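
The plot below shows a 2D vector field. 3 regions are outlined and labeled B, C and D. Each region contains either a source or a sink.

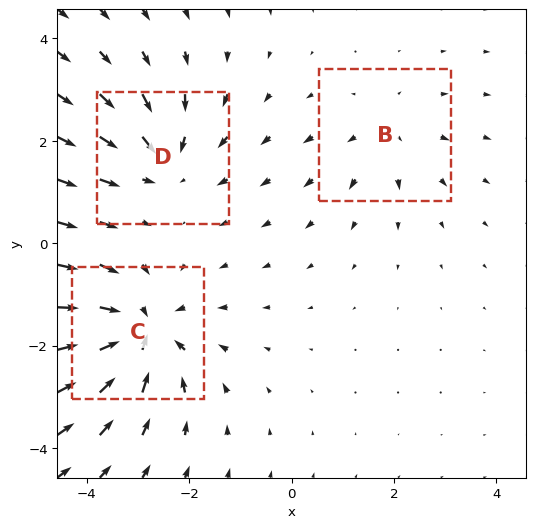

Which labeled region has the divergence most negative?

Divergence at each region's feature centre — B: about +2, C: about -5, D: about -3. Region C is most negative.

C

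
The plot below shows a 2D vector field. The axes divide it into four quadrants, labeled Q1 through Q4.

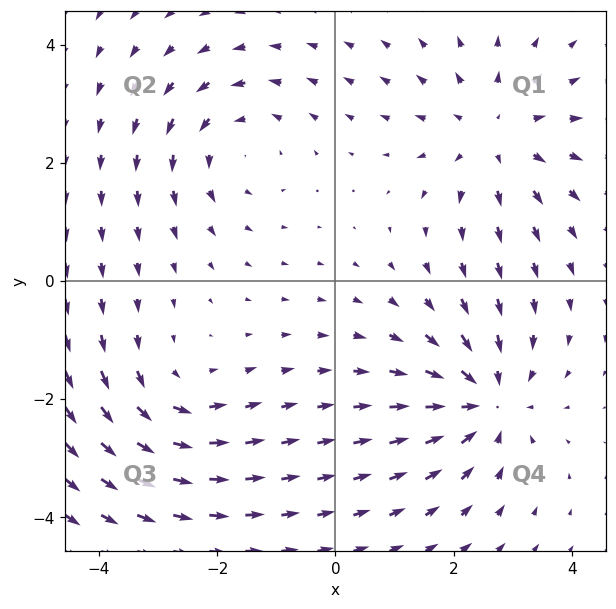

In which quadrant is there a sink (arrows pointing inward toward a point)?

The sink sits at approximately (2.5, -2.0), which lies in quadrant Q4. The divergence there is about -5, negative as expected for a sink.

Q4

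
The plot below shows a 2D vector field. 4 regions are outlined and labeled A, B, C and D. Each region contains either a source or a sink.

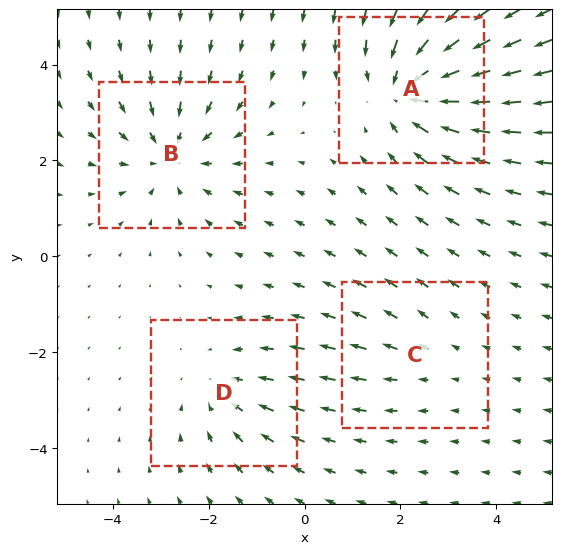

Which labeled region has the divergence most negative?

A

Divergence at each region's feature centre — A: about -6, B: about -4, C: about +2, D: about -3. Region A is most negative.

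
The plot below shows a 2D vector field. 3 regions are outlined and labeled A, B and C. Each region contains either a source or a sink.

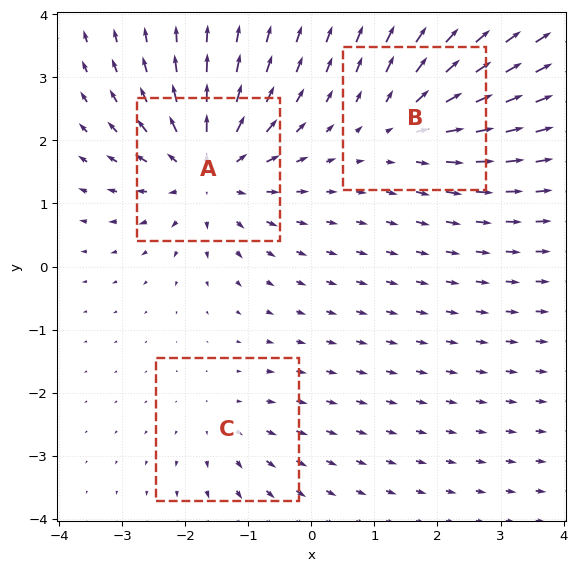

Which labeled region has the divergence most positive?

Divergence at each region's feature centre — A: about +5, B: about +3, C: about +2. Region A is most positive.

A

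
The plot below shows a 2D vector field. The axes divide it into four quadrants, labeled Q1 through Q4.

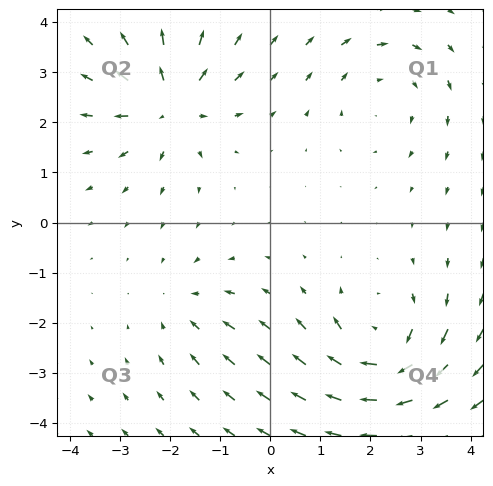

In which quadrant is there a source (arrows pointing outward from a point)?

The source sits at approximately (-2.0, 2.4), which lies in quadrant Q2. The divergence there is about +5, positive as expected for a source.

Q2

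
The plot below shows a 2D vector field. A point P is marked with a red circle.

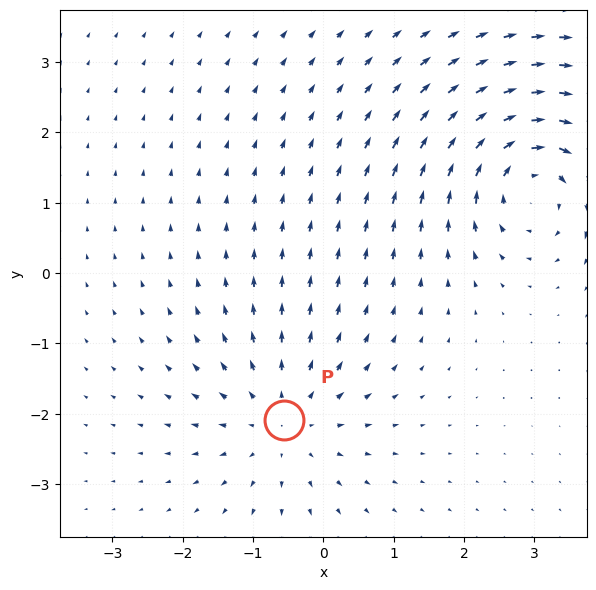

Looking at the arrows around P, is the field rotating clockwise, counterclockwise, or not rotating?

Near P at (-0.6, -2.1) the arrows show no circulation. The curl there is ≈0.

not rotating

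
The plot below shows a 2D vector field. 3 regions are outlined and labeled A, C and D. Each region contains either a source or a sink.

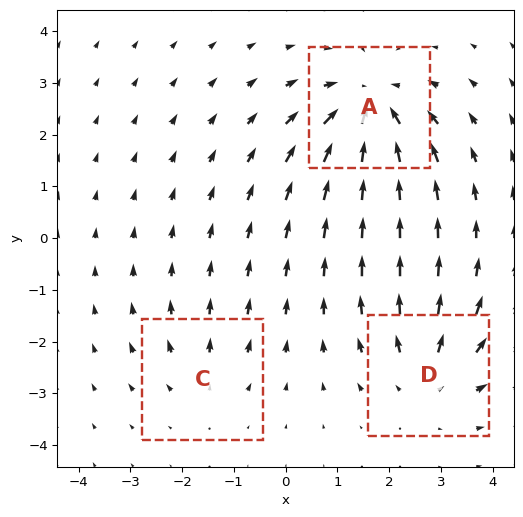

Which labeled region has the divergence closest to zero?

Divergence at each region's feature centre — A: about -5, C: about +2, D: about +3. Region C is closest to zero.

C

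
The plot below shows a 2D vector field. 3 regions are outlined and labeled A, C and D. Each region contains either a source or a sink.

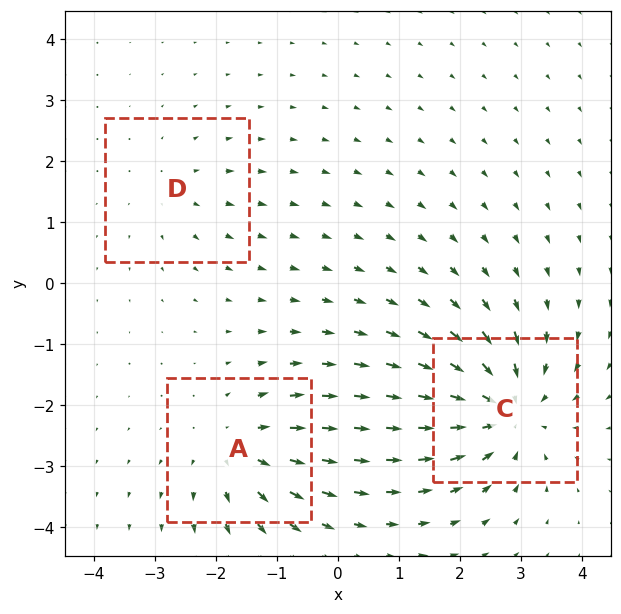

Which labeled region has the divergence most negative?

C

Divergence at each region's feature centre — A: about +4, C: about -5, D: about +2. Region C is most negative.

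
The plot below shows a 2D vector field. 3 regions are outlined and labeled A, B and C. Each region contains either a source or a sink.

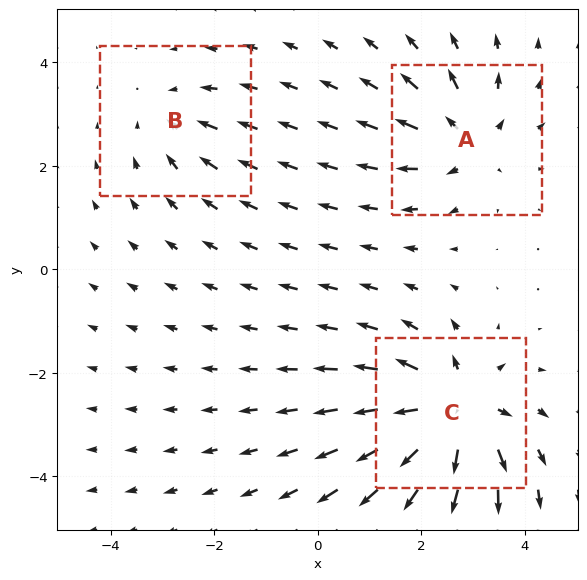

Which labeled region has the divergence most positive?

Divergence at each region's feature centre — A: about +3, B: about -2, C: about +5. Region C is most positive.

C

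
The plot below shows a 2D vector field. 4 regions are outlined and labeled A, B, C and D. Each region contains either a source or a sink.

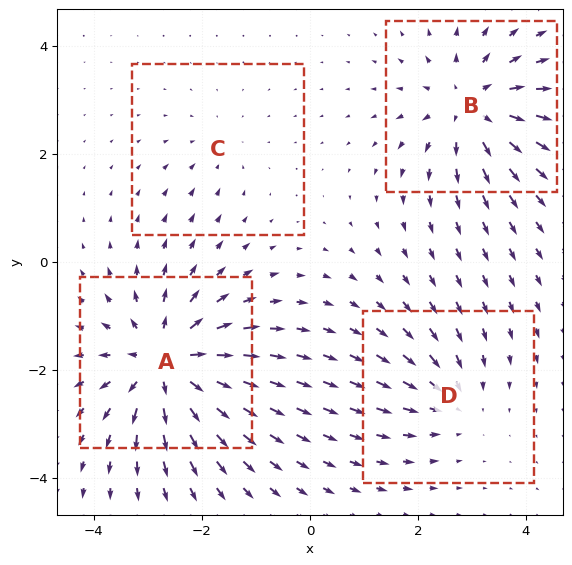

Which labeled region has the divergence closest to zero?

C

Divergence at each region's feature centre — A: about +7, B: about +5, C: about -2, D: about -3. Region C is closest to zero.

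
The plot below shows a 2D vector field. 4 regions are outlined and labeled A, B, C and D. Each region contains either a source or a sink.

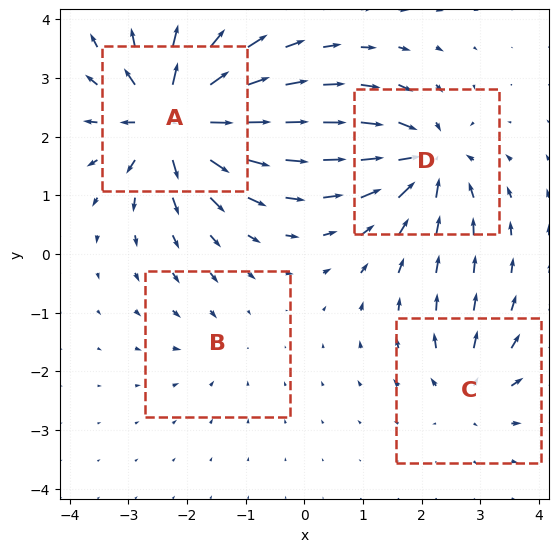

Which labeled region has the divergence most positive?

A

Divergence at each region's feature centre — A: about +9, B: about -2, C: about +4, D: about -6. Region A is most positive.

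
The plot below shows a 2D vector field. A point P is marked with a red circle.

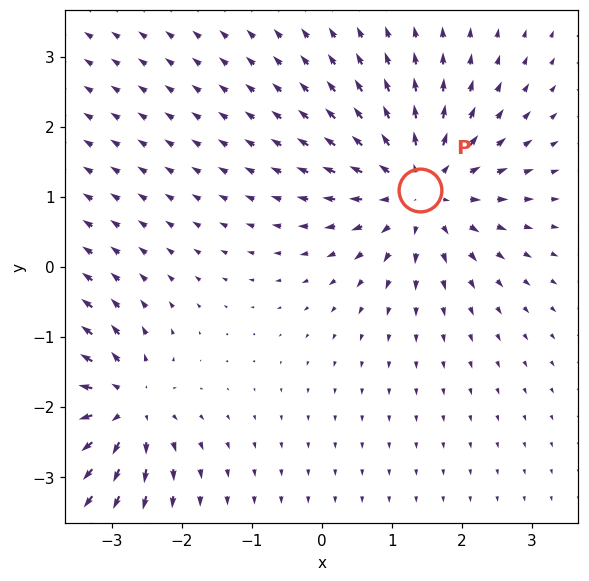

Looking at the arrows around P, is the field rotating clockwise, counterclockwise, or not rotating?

Near P at (1.4, 1.1) the arrows show no circulation. The curl there is ≈0.

not rotating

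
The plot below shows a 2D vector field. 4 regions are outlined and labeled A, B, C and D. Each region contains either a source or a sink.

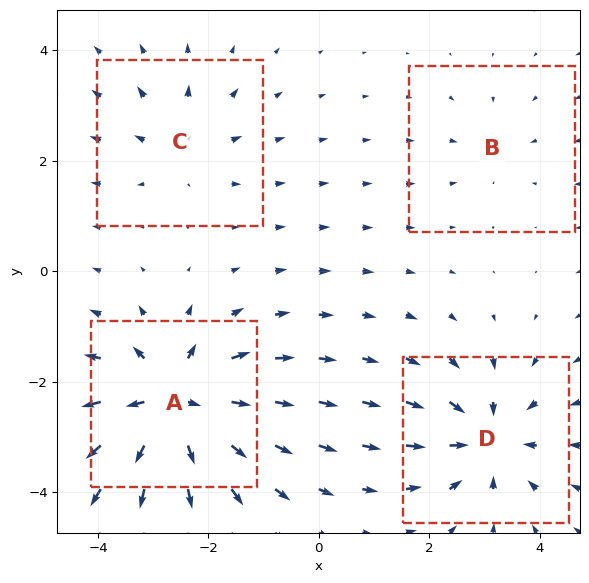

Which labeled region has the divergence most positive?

Divergence at each region's feature centre — A: about +8, B: about -2, C: about +4, D: about -6. Region A is most positive.

A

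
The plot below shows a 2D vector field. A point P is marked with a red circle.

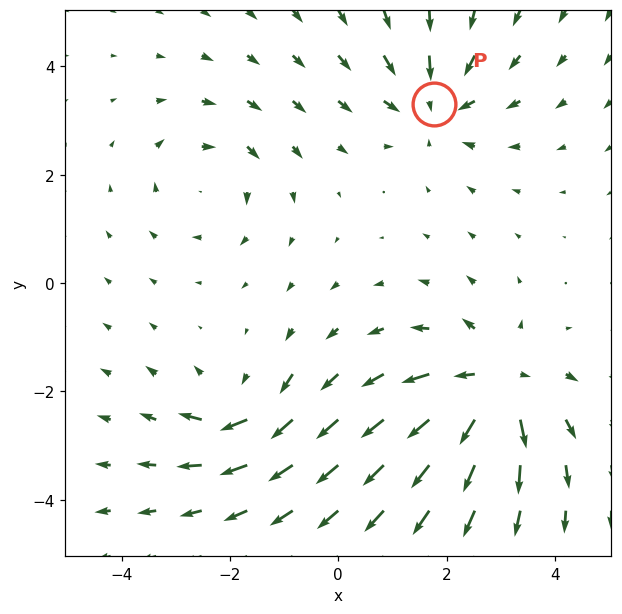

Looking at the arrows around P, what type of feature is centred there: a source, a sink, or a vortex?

At P (1.8, 3.3) the arrows converge inward. Divergence about -4, curl ≈0 — negative divergence with near-zero curl is a sink.

sink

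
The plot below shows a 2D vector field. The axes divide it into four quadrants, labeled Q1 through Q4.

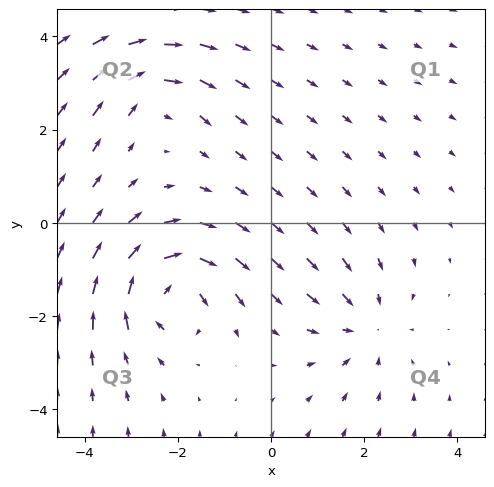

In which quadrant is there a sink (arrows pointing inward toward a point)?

Q4

The sink sits at approximately (2.0, -2.2), which lies in quadrant Q4. The divergence there is about -3, negative as expected for a sink.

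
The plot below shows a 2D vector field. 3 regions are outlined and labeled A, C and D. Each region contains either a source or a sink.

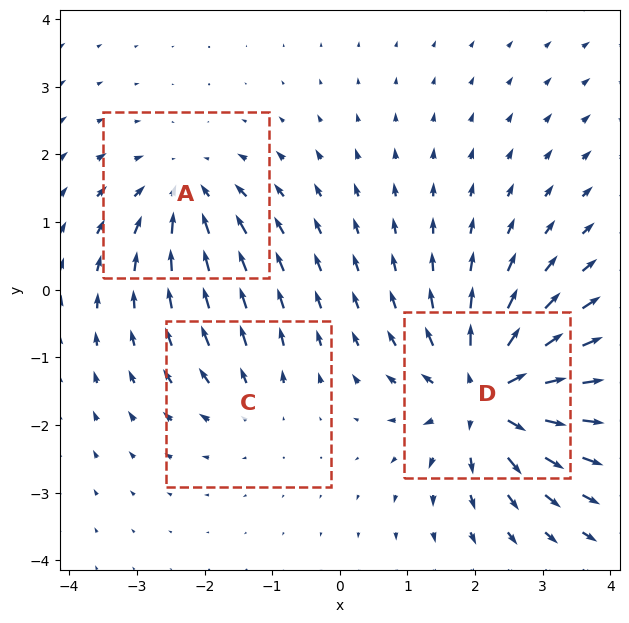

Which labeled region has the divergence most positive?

D

Divergence at each region's feature centre — A: about -4, C: about +2, D: about +6. Region D is most positive.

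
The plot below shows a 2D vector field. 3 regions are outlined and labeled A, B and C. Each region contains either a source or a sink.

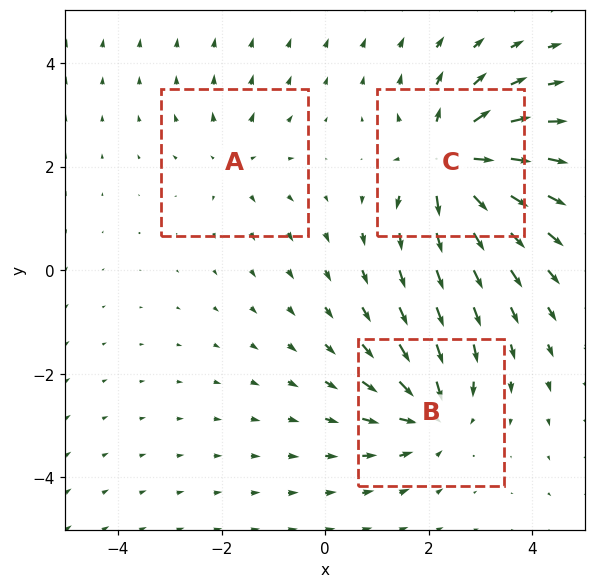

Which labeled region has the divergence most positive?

C

Divergence at each region's feature centre — A: about +2, B: about -4, C: about +6. Region C is most positive.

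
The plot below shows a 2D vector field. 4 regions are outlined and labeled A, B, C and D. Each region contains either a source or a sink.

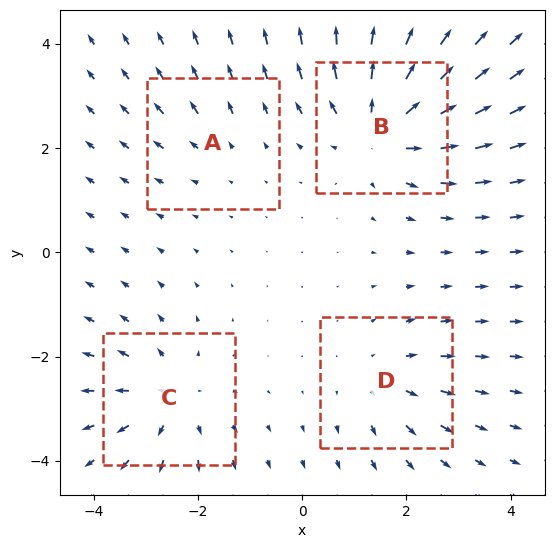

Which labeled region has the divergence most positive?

B

Divergence at each region's feature centre — A: about +2, B: about +6, C: about +4, D: about +3. Region B is most positive.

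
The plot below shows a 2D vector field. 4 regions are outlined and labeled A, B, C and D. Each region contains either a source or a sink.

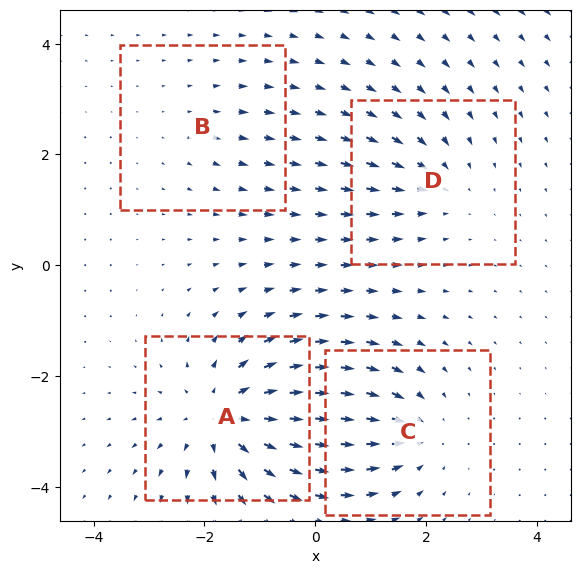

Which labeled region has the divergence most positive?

A

Divergence at each region's feature centre — A: about +6, B: about +2, C: about -4, D: about -3. Region A is most positive.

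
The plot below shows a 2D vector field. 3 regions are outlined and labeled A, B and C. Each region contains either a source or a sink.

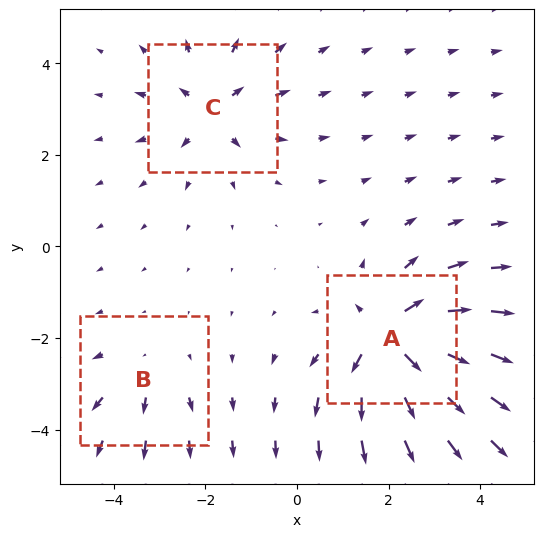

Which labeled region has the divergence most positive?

A

Divergence at each region's feature centre — A: about +6, B: about +2, C: about +4. Region A is most positive.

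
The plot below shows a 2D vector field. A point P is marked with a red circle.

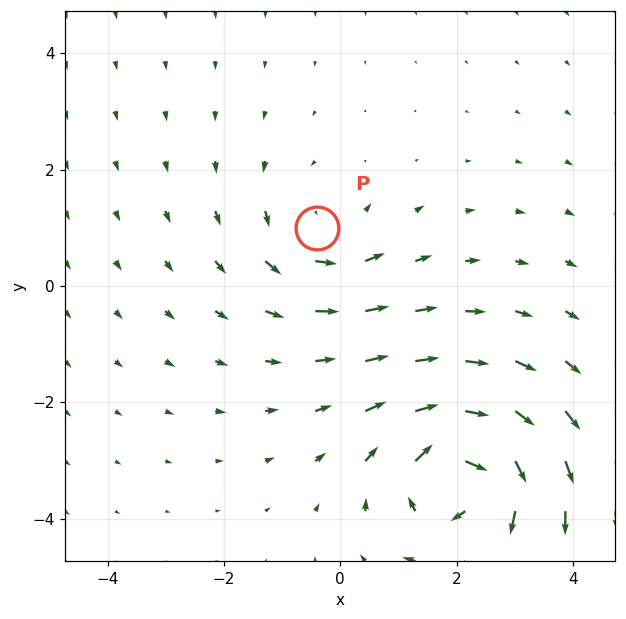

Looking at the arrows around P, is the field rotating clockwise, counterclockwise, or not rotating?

counterclockwise

Near P at (-0.4, 1.0) the arrows circulate counterclockwise. The curl (z-component) there is about +3; positive curl means counterclockwise rotation.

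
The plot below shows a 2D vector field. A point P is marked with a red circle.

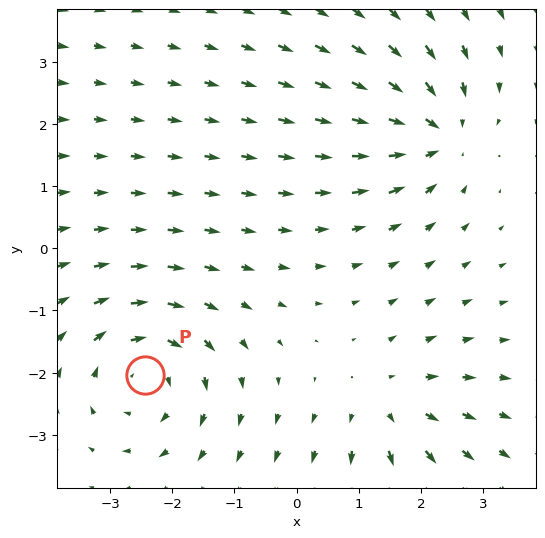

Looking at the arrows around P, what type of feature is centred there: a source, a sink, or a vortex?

vortex

At P (-2.4, -2.0) the arrows circulate clockwise. Divergence ≈0, curl about -5 — near-zero divergence with nonzero curl is a vortex.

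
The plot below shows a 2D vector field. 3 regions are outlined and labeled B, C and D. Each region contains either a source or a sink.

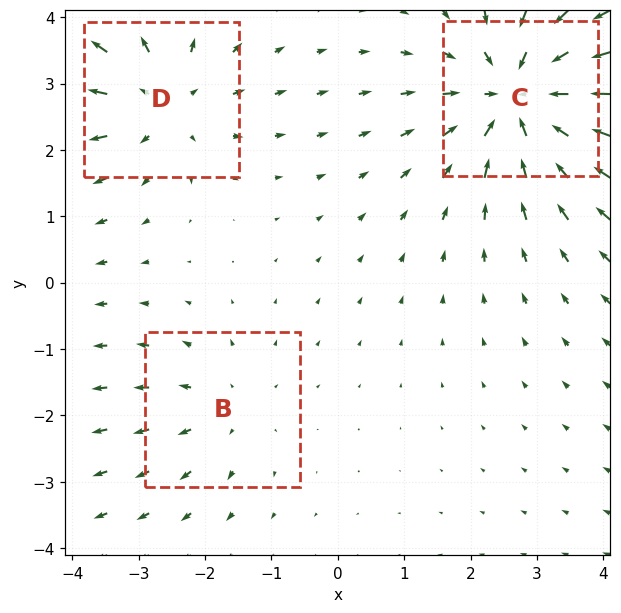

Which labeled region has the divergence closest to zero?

Divergence at each region's feature centre — B: about +2, C: about -5, D: about +3. Region B is closest to zero.

B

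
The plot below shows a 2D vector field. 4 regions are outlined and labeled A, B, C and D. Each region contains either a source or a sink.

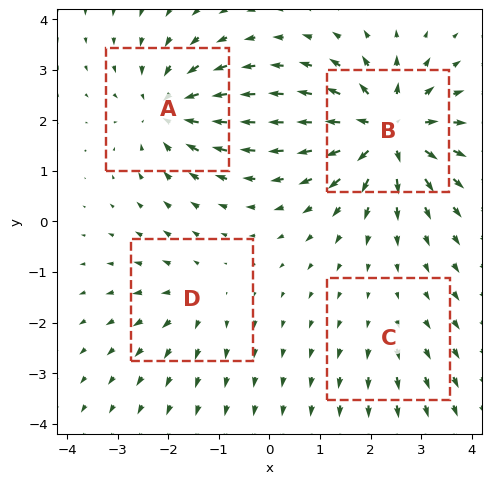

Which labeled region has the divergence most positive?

Divergence at each region's feature centre — A: about -6, B: about +8, C: about +2, D: about +3. Region B is most positive.

B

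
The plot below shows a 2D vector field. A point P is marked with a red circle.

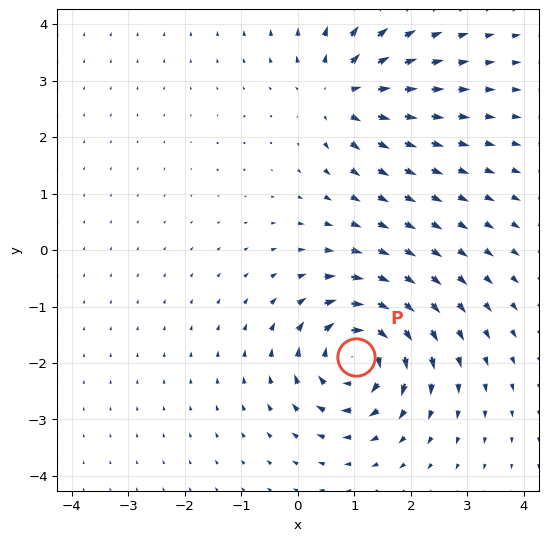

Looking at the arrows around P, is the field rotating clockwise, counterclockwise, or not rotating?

clockwise

Near P at (1.0, -1.9) the arrows circulate clockwise. The curl (z-component) there is about -7; negative curl means clockwise rotation.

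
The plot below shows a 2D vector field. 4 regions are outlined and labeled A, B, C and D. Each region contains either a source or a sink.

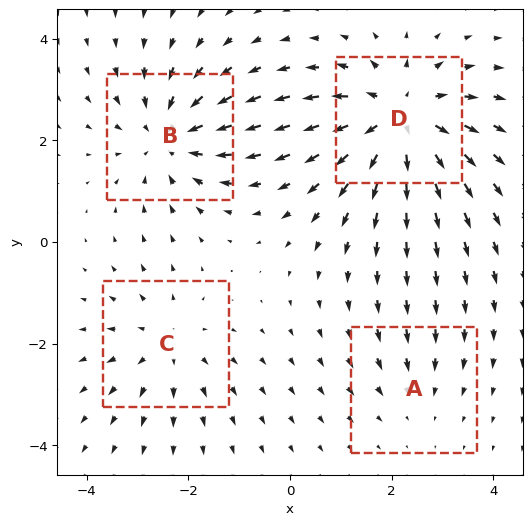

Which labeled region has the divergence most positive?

D

Divergence at each region's feature centre — A: about -2, B: about -4, C: about +3, D: about +6. Region D is most positive.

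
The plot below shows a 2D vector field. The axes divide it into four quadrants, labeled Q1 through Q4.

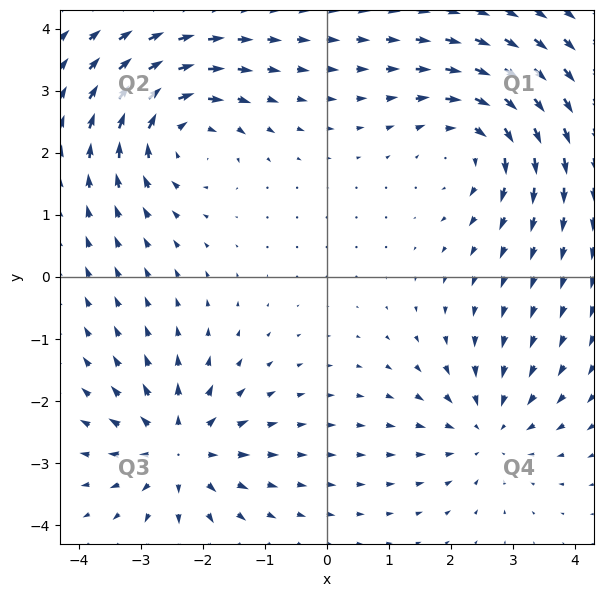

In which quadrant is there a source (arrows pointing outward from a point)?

The source sits at approximately (-2.4, -2.8), which lies in quadrant Q3. The divergence there is about +5, positive as expected for a source.

Q3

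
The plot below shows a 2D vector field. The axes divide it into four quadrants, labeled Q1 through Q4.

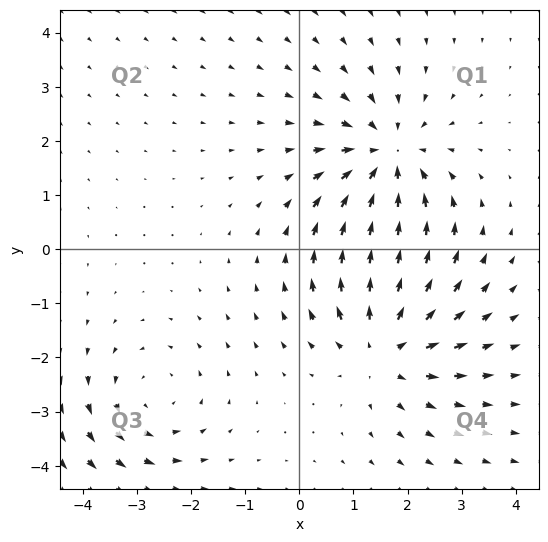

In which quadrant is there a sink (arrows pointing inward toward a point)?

Q1

The sink sits at approximately (1.6, 1.7), which lies in quadrant Q1. The divergence there is about -4, negative as expected for a sink.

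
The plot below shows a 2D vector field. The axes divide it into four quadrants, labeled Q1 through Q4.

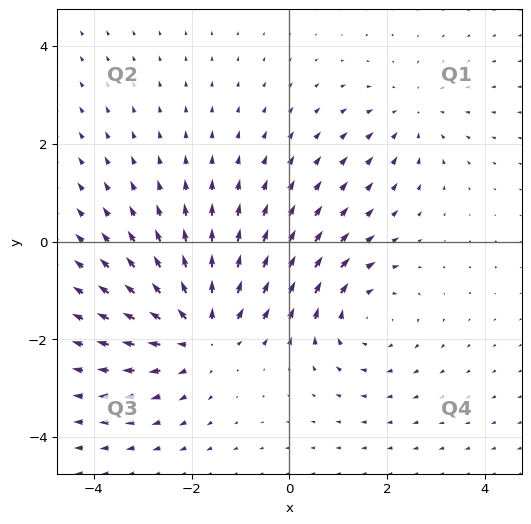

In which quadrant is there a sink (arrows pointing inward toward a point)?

Q1

The sink sits at approximately (2.5, 2.6), which lies in quadrant Q1. The divergence there is about -2, negative as expected for a sink.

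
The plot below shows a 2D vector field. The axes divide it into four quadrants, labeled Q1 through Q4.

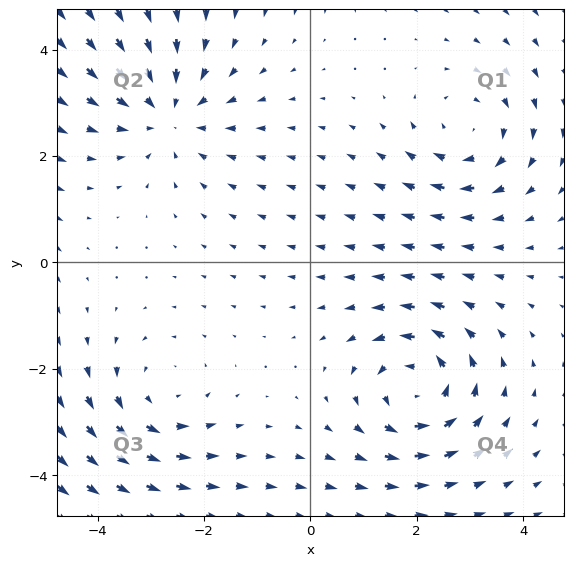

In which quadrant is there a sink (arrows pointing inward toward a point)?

Q2

The sink sits at approximately (-2.7, 2.8), which lies in quadrant Q2. The divergence there is about -3, negative as expected for a sink.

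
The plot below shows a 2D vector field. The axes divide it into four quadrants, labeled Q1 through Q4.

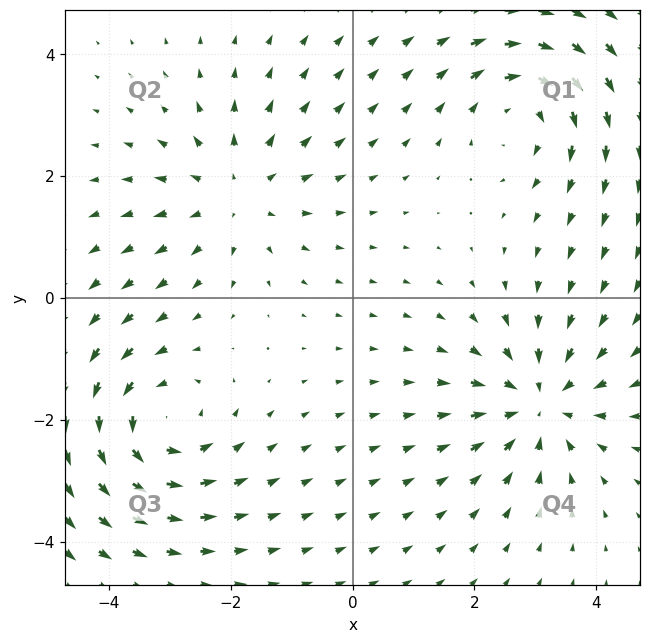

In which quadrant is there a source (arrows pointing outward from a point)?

Q2

The source sits at approximately (-1.9, 1.7), which lies in quadrant Q2. The divergence there is about +3, positive as expected for a source.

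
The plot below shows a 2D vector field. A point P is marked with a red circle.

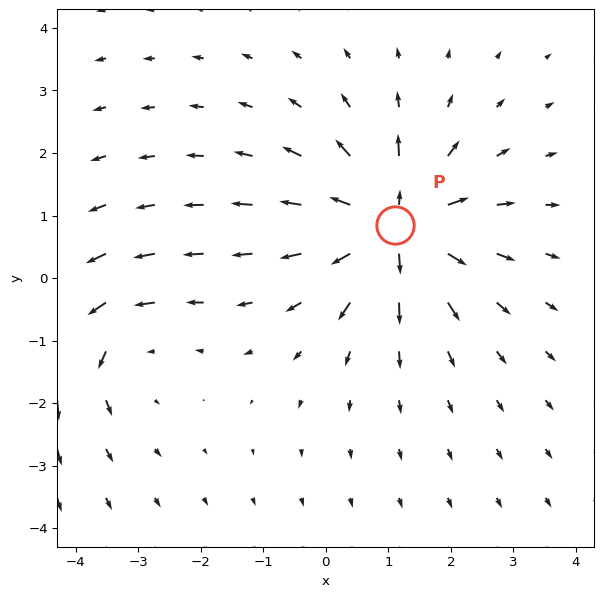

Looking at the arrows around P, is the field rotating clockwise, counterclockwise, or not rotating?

not rotating

Near P at (1.1, 0.8) the arrows show no circulation. The curl there is ≈0.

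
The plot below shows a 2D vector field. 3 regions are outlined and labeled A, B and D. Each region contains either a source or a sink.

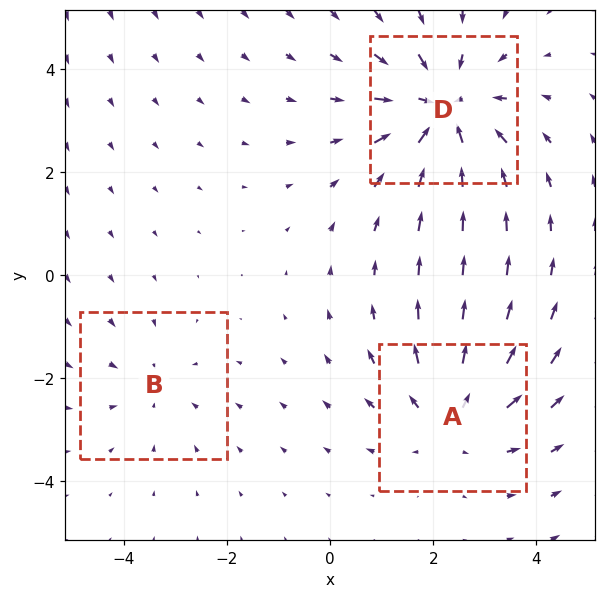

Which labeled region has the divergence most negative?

Divergence at each region's feature centre — A: about +3, B: about -2, D: about -4. Region D is most negative.

D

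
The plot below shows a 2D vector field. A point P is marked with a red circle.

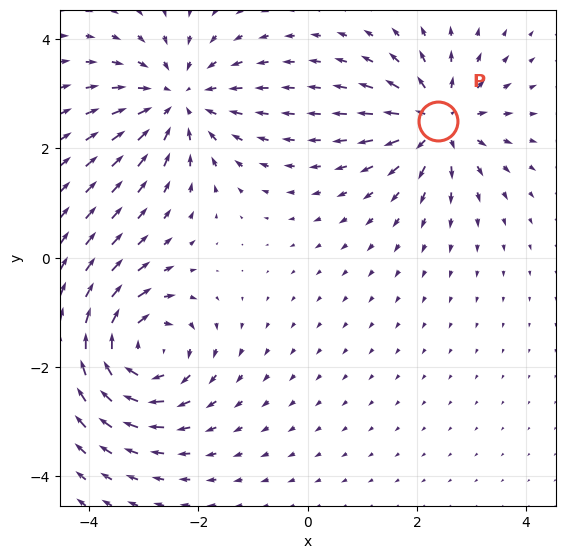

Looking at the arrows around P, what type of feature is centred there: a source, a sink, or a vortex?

At P (2.4, 2.5) the arrows spread outward. Divergence about +5, curl ≈0 — positive divergence with near-zero curl is a source.

source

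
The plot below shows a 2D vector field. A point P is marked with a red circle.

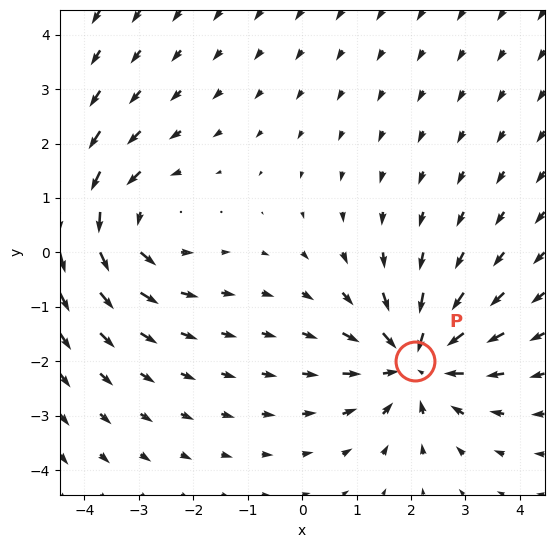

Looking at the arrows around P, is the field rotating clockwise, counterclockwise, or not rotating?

Near P at (2.1, -2.0) the arrows show no circulation. The curl there is ≈0.

not rotating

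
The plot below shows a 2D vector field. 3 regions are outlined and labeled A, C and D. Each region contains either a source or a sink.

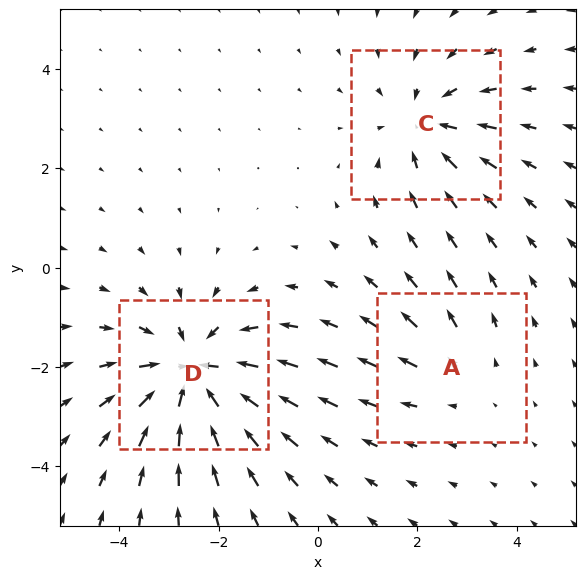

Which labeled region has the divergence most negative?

D

Divergence at each region's feature centre — A: about +2, C: about -3, D: about -5. Region D is most negative.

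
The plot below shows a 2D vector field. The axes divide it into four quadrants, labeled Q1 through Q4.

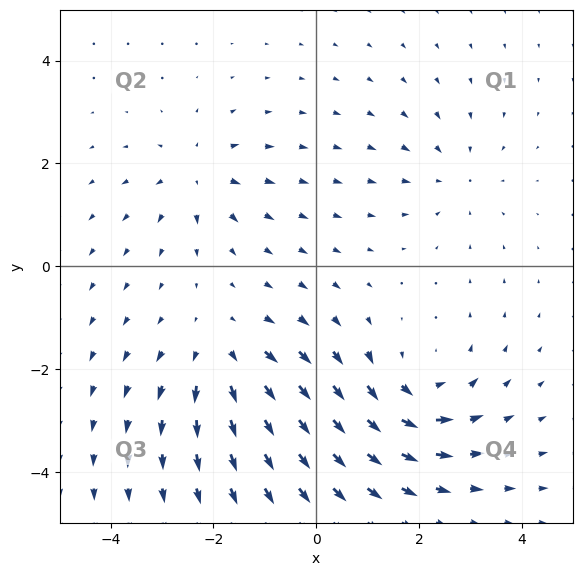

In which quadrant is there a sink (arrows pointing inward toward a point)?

The sink sits at approximately (2.7, 1.7), which lies in quadrant Q1. The divergence there is about -2, negative as expected for a sink.

Q1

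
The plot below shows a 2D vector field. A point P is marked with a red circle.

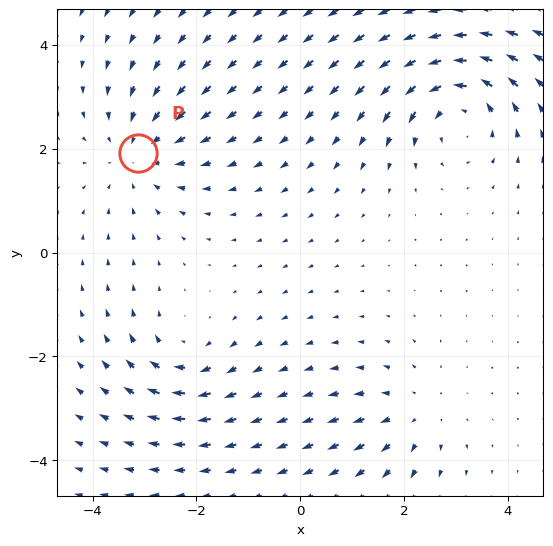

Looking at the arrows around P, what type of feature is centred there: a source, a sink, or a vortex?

sink

At P (-3.1, 1.9) the arrows converge inward. Divergence about -3, curl ≈0 — negative divergence with near-zero curl is a sink.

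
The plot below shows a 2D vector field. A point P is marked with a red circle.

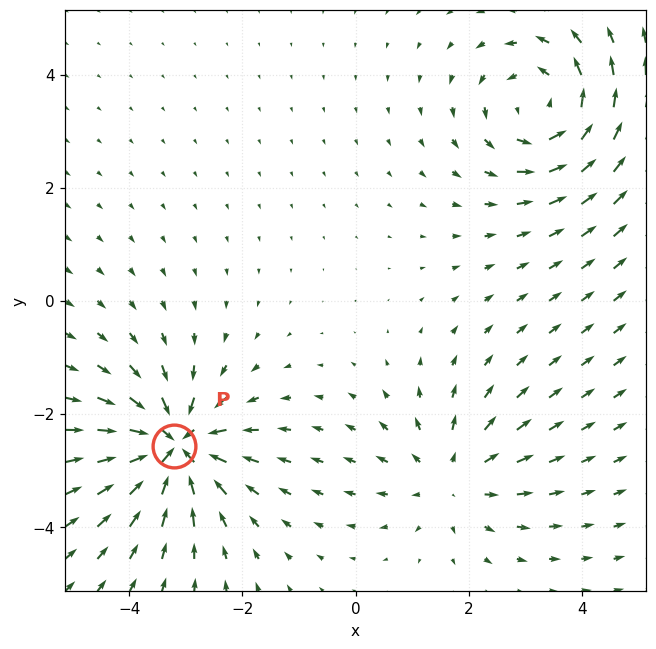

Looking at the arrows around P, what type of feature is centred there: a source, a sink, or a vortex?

At P (-3.2, -2.6) the arrows converge inward. Divergence about -5, curl ≈0 — negative divergence with near-zero curl is a sink.

sink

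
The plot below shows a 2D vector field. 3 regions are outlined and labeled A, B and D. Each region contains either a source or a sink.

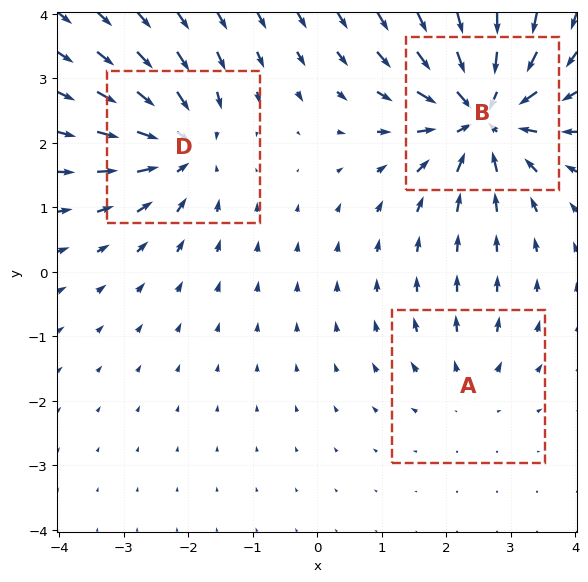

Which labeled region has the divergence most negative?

Divergence at each region's feature centre — A: about +2, B: about -6, D: about -4. Region B is most negative.

B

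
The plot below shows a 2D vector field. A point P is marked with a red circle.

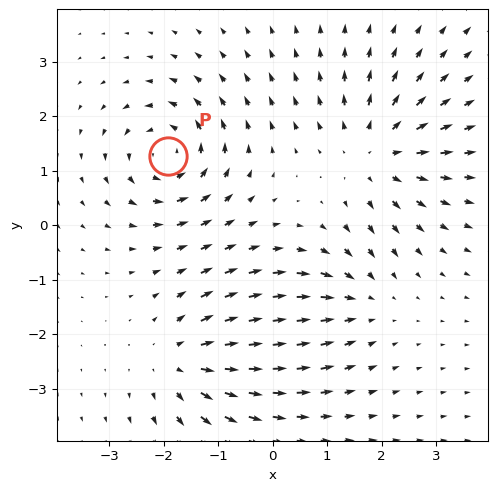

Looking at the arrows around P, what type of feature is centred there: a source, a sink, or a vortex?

vortex

At P (-1.9, 1.3) the arrows circulate counterclockwise. Divergence ≈0, curl about +5 — near-zero divergence with nonzero curl is a vortex.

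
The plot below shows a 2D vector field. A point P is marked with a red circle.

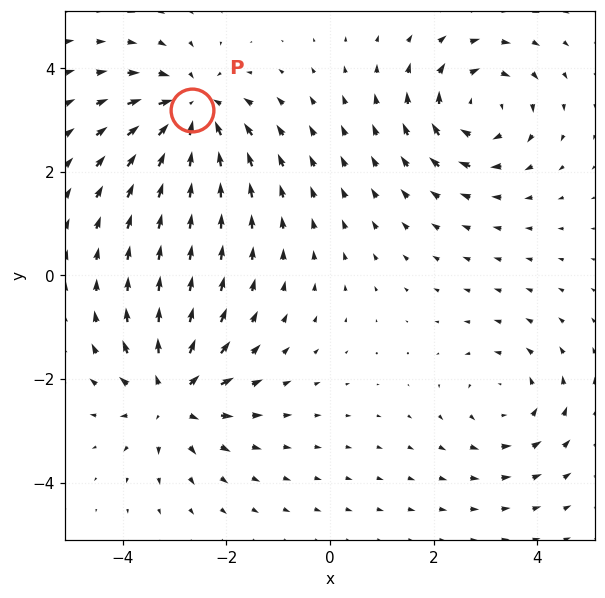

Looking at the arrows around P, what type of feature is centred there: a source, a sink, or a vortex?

sink

At P (-2.7, 3.2) the arrows converge inward. Divergence about -6, curl ≈0 — negative divergence with near-zero curl is a sink.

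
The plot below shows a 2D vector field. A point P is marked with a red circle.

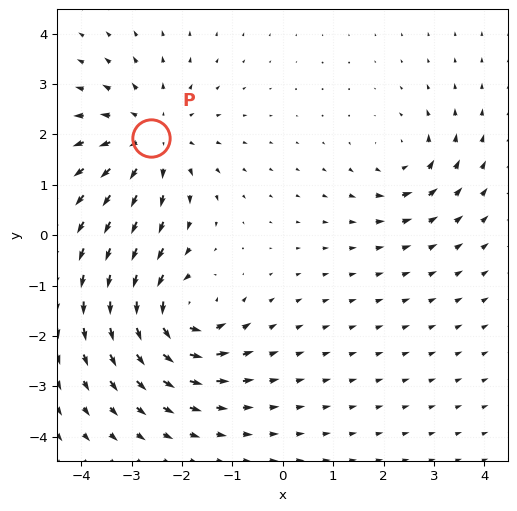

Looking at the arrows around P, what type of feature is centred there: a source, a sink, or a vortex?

source

At P (-2.6, 1.9) the arrows spread outward. Divergence about +4, curl ≈0 — positive divergence with near-zero curl is a source.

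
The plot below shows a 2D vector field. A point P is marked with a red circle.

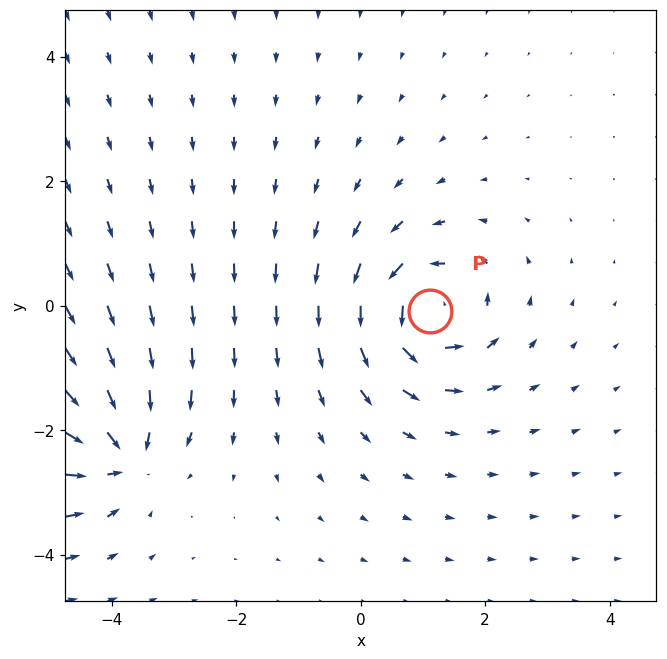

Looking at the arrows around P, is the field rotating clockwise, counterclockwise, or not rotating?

Near P at (1.1, -0.1) the arrows circulate counterclockwise. The curl (z-component) there is about +4; positive curl means counterclockwise rotation.

counterclockwise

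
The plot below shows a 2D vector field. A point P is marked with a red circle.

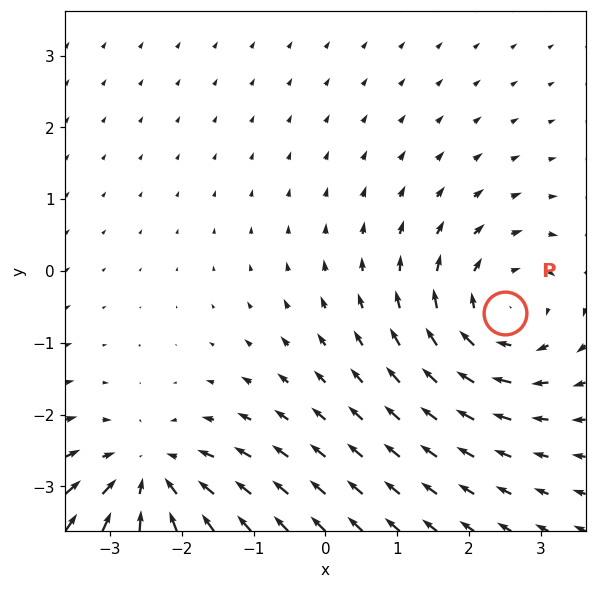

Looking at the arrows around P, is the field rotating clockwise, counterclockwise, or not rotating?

clockwise

Near P at (2.5, -0.6) the arrows circulate clockwise. The curl (z-component) there is about -3; negative curl means clockwise rotation.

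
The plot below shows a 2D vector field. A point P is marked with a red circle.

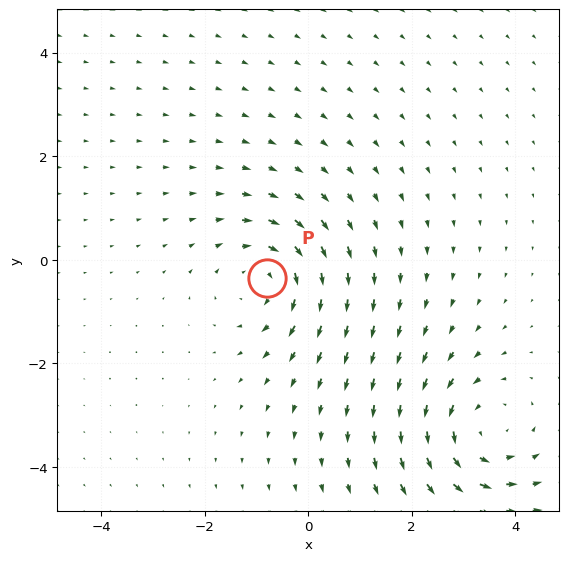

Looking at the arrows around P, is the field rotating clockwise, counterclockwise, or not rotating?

Near P at (-0.8, -0.4) the arrows circulate clockwise. The curl (z-component) there is about -2; negative curl means clockwise rotation.

clockwise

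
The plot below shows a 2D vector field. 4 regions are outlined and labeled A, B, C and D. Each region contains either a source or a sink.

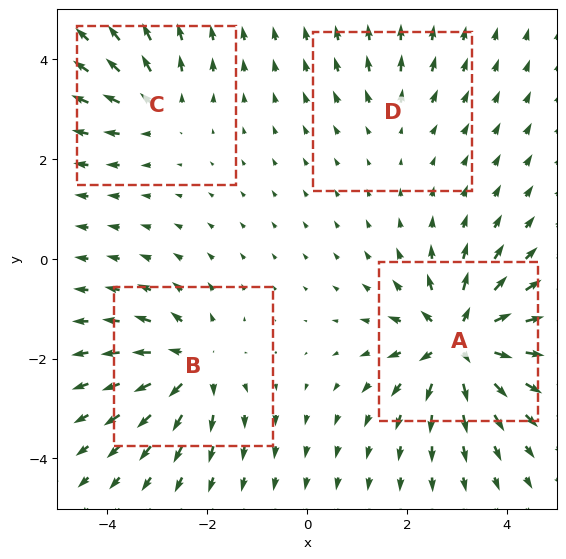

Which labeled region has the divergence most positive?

Divergence at each region's feature centre — A: about +9, B: about +6, C: about +4, D: about +2. Region A is most positive.

A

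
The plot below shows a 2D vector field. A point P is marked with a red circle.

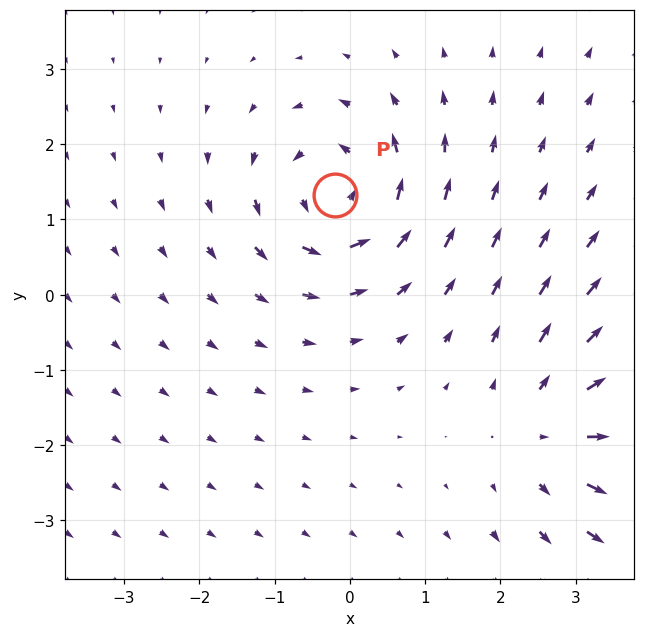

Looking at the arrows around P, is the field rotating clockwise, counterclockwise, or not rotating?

Near P at (-0.2, 1.3) the arrows circulate counterclockwise. The curl (z-component) there is about +7; positive curl means counterclockwise rotation.

counterclockwise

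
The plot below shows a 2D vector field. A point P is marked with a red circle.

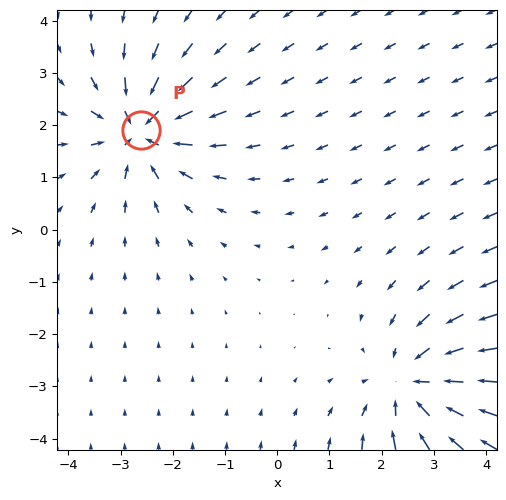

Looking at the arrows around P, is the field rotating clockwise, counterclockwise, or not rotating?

not rotating

Near P at (-2.6, 1.9) the arrows show no circulation. The curl there is ≈0.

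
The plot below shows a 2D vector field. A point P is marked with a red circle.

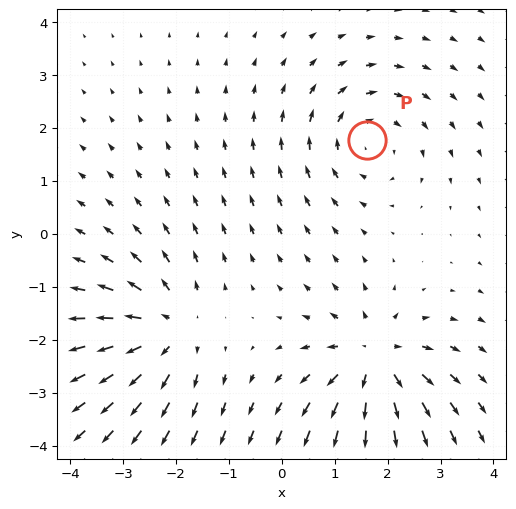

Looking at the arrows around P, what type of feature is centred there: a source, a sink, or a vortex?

vortex

At P (1.6, 1.8) the arrows circulate clockwise. Divergence ≈0, curl about -3 — near-zero divergence with nonzero curl is a vortex.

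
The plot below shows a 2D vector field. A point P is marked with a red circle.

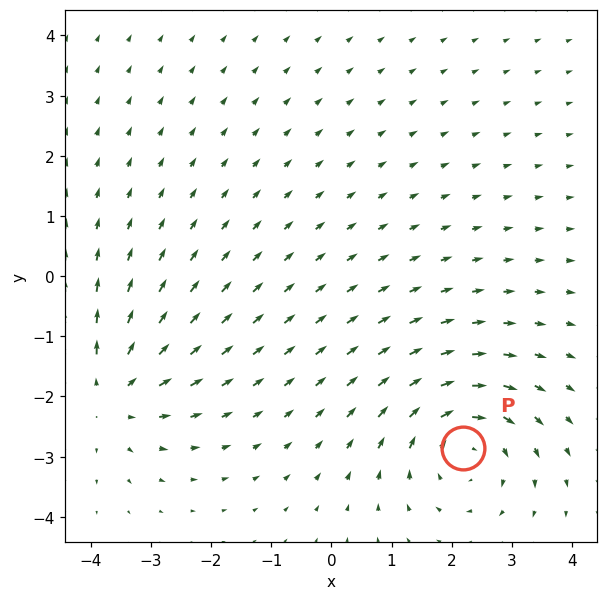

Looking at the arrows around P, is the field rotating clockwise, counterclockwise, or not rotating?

Near P at (2.2, -2.9) the arrows circulate clockwise. The curl (z-component) there is about -5; negative curl means clockwise rotation.

clockwise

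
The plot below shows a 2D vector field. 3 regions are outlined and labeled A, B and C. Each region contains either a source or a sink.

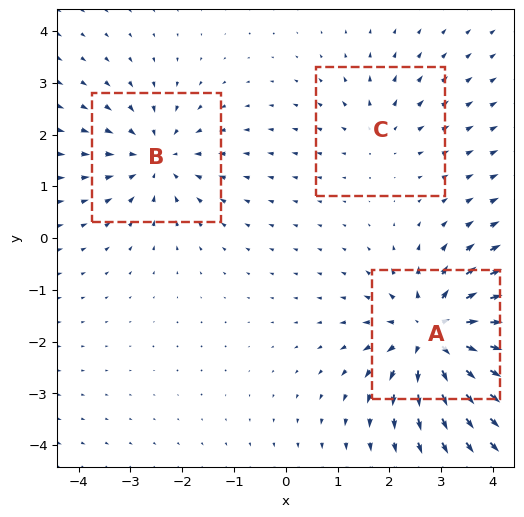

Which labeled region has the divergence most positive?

A

Divergence at each region's feature centre — A: about +5, B: about -3, C: about +2. Region A is most positive.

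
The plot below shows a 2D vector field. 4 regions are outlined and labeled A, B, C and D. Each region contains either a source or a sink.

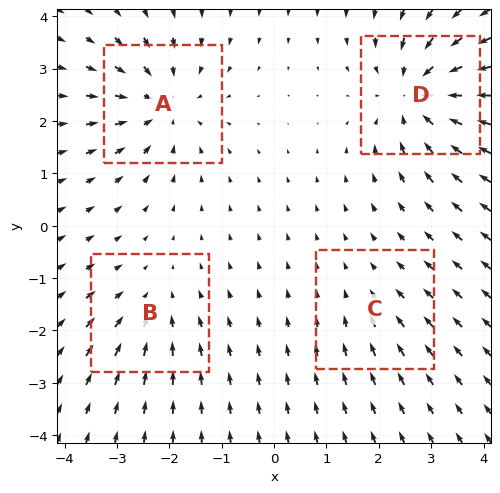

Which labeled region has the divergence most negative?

Divergence at each region's feature centre — A: about -5, B: about -3, C: about -2, D: about -6. Region D is most negative.

D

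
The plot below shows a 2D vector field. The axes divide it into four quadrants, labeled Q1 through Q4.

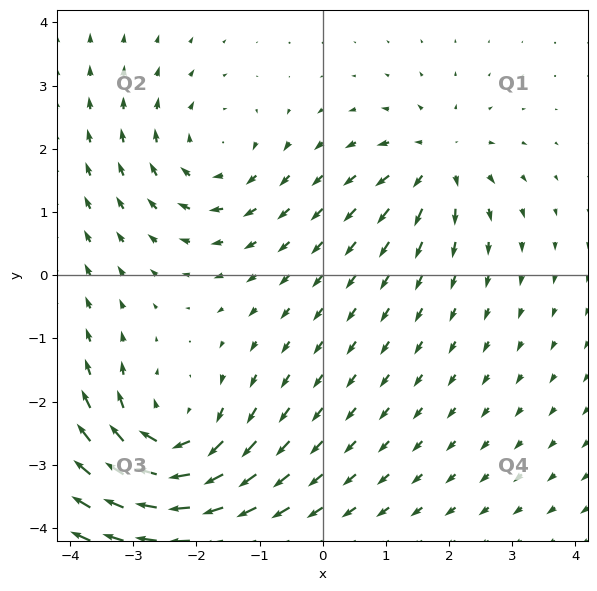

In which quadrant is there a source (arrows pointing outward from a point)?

Q1

The source sits at approximately (1.8, 1.8), which lies in quadrant Q1. The divergence there is about +4, positive as expected for a source.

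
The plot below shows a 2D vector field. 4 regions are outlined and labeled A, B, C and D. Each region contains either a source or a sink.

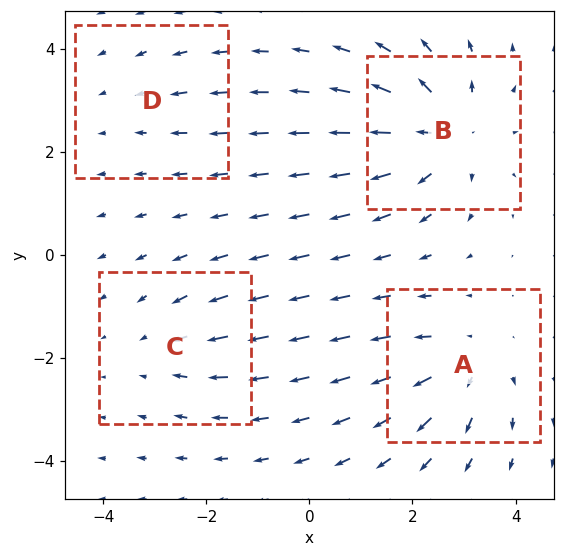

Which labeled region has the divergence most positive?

Divergence at each region's feature centre — A: about +4, B: about +6, C: about -3, D: about -2. Region B is most positive.

B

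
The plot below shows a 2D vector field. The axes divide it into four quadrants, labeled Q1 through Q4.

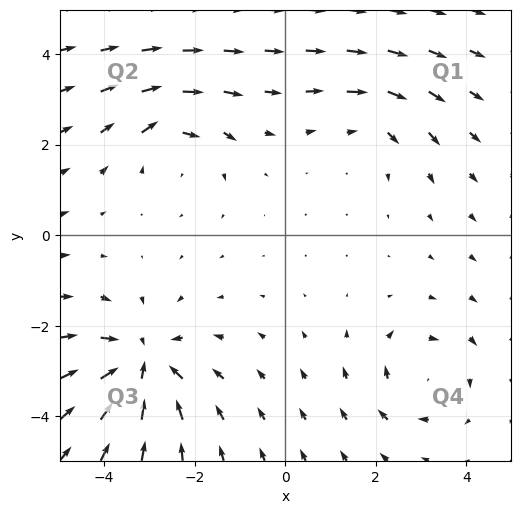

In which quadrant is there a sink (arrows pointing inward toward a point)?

The sink sits at approximately (-3.2, -2.8), which lies in quadrant Q3. The divergence there is about -4, negative as expected for a sink.

Q3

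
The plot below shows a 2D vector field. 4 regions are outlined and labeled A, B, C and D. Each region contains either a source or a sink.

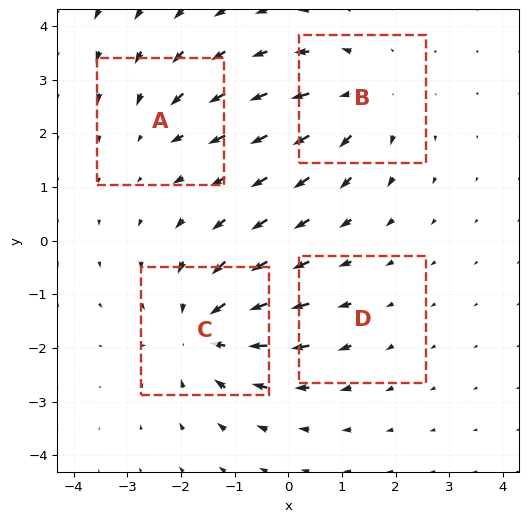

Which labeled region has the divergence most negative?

Divergence at each region's feature centre — A: about -3, B: about +4, C: about -5, D: about +1. Region C is most negative.

C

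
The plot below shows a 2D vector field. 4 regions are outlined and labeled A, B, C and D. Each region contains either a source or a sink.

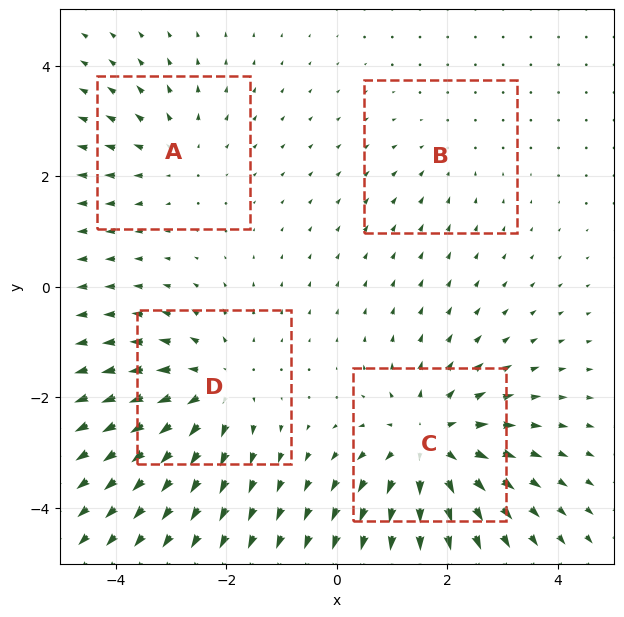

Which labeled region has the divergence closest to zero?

Divergence at each region's feature centre — A: about +3, B: about -2, C: about +6, D: about +5. Region B is closest to zero.

B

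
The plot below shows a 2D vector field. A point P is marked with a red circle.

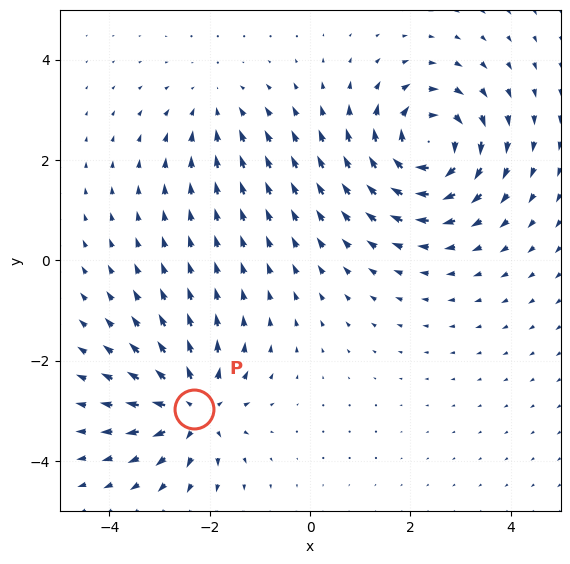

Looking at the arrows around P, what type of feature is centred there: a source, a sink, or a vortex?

At P (-2.3, -3.0) the arrows spread outward. Divergence about +5, curl ≈0 — positive divergence with near-zero curl is a source.

source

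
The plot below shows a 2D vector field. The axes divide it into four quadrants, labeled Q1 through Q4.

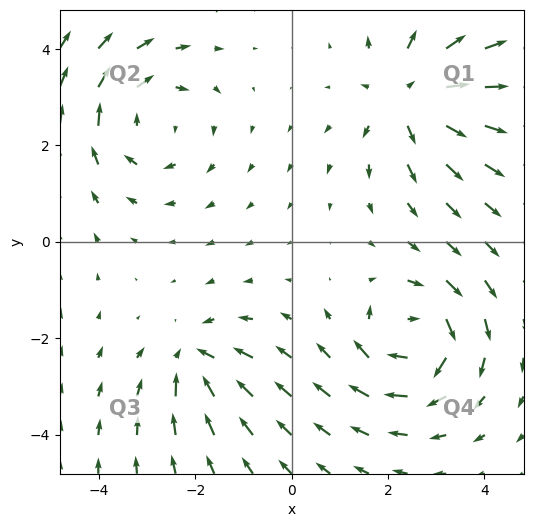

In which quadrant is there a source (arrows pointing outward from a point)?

The source sits at approximately (2.5, 3.0), which lies in quadrant Q1. The divergence there is about +5, positive as expected for a source.

Q1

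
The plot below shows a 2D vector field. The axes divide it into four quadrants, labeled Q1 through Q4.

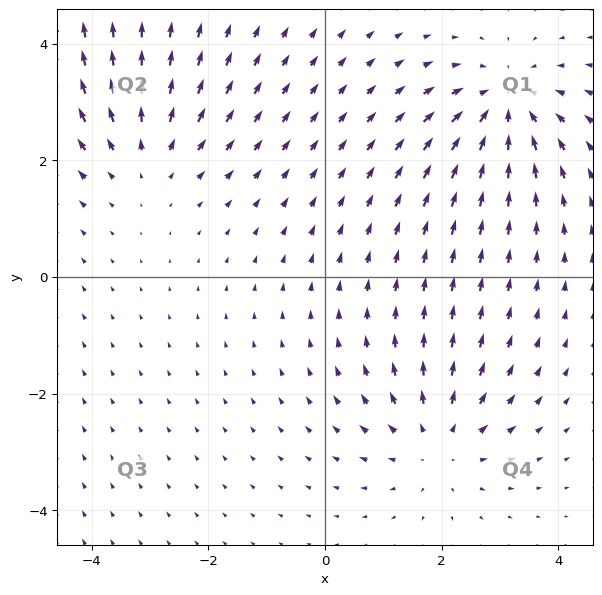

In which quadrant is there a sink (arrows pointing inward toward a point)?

Q1

The sink sits at approximately (3.1, 3.0), which lies in quadrant Q1. The divergence there is about -4, negative as expected for a sink.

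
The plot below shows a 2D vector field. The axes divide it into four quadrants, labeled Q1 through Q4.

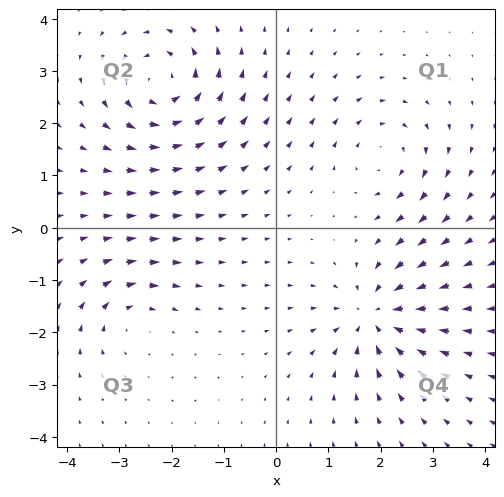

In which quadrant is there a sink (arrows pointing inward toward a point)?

The sink sits at approximately (1.9, -1.7), which lies in quadrant Q4. The divergence there is about -6, negative as expected for a sink.

Q4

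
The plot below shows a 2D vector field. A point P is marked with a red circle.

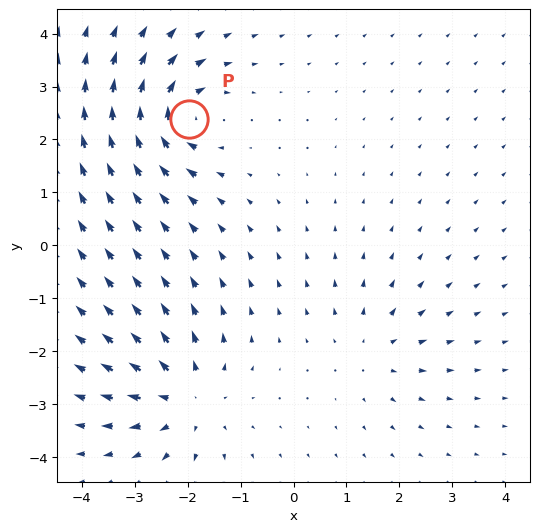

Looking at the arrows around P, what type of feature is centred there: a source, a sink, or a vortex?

vortex

At P (-2.0, 2.4) the arrows circulate clockwise. Divergence ≈0, curl about -6 — near-zero divergence with nonzero curl is a vortex.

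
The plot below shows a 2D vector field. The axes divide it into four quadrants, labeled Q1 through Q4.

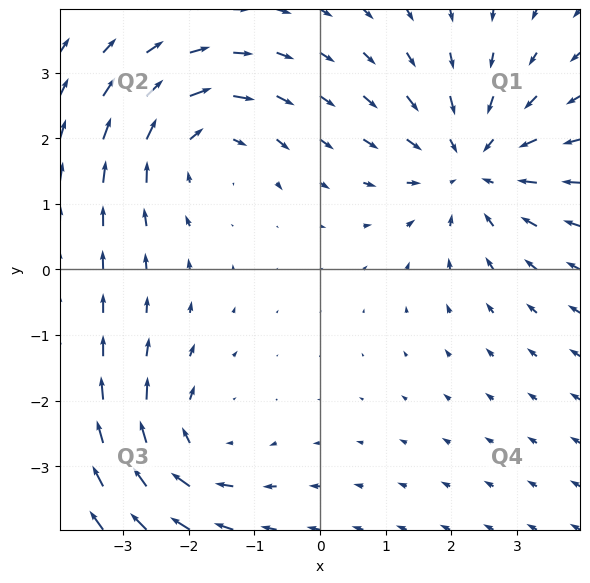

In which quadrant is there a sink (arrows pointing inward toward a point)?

Q1

The sink sits at approximately (2.3, 1.6), which lies in quadrant Q1. The divergence there is about -4, negative as expected for a sink.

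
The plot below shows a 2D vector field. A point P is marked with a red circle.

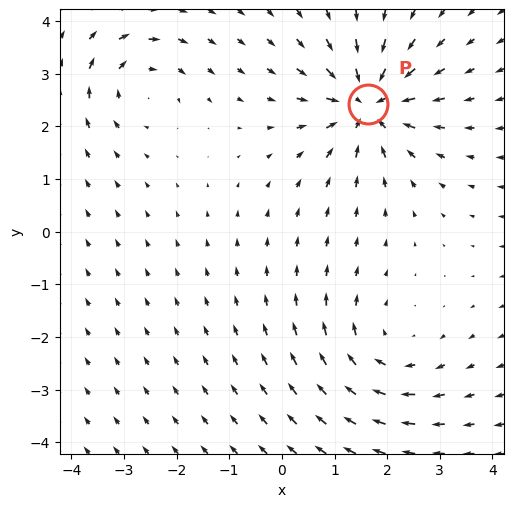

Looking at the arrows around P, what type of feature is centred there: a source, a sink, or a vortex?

sink

At P (1.6, 2.4) the arrows converge inward. Divergence about -6, curl ≈0 — negative divergence with near-zero curl is a sink.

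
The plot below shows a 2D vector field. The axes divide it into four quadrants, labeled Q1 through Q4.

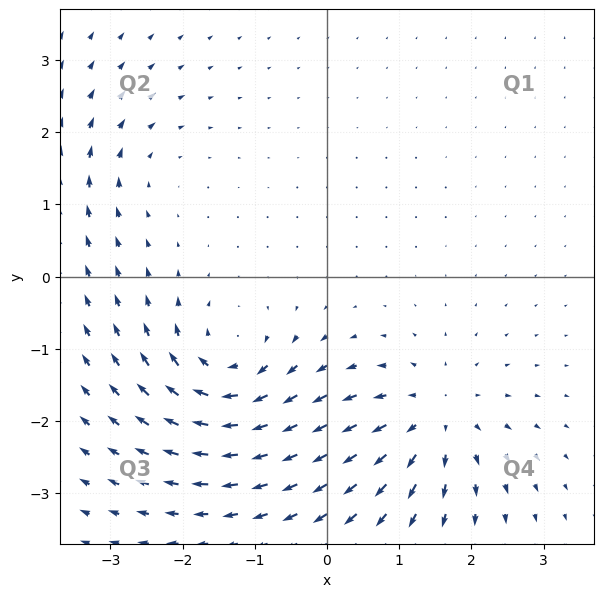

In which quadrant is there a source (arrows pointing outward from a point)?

The source sits at approximately (1.5, -2.0), which lies in quadrant Q4. The divergence there is about +5, positive as expected for a source.

Q4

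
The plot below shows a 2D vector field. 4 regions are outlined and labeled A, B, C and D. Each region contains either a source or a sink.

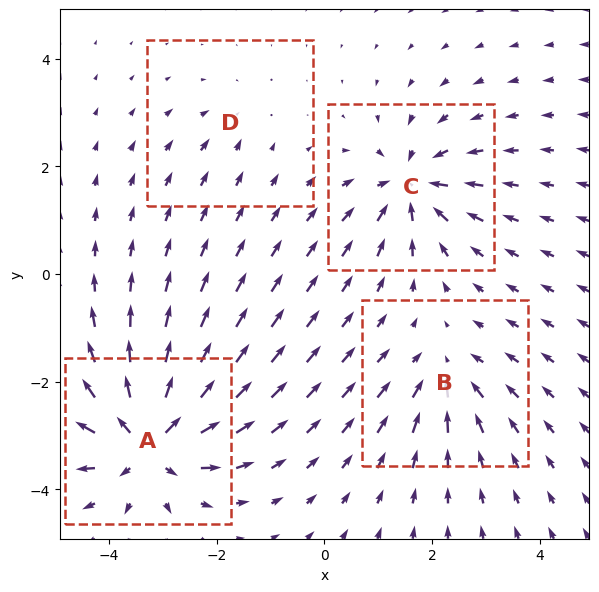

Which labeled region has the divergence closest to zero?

Divergence at each region's feature centre — A: about +9, B: about -4, C: about -7, D: about -2. Region D is closest to zero.

D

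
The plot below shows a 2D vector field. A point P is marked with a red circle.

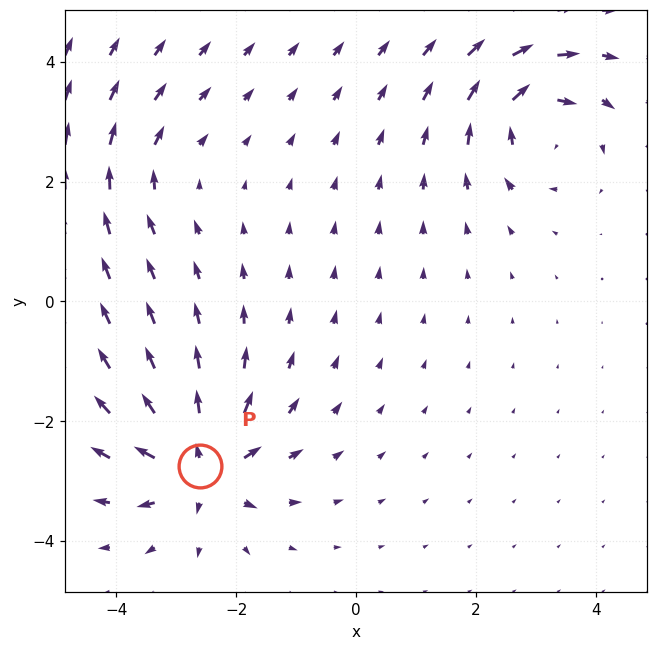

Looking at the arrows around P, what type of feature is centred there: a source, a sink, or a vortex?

source

At P (-2.6, -2.7) the arrows spread outward. Divergence about +7, curl ≈0 — positive divergence with near-zero curl is a source.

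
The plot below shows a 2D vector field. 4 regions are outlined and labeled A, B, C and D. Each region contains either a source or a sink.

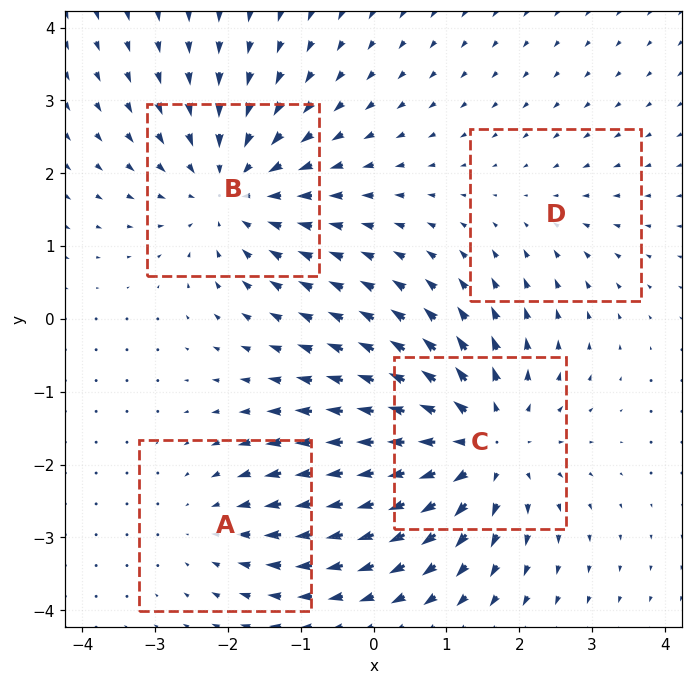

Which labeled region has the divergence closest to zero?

D

Divergence at each region's feature centre — A: about -3, B: about -5, C: about +6, D: about -2. Region D is closest to zero.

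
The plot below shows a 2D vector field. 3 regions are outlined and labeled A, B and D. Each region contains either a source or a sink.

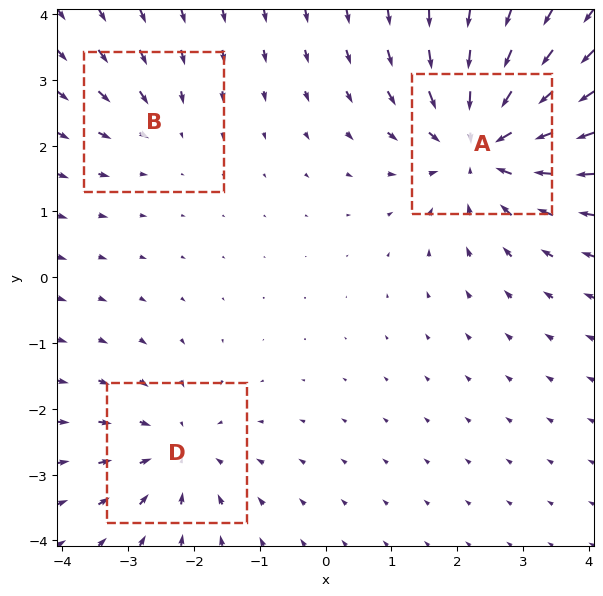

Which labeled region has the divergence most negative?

A

Divergence at each region's feature centre — A: about -5, B: about -2, D: about -3. Region A is most negative.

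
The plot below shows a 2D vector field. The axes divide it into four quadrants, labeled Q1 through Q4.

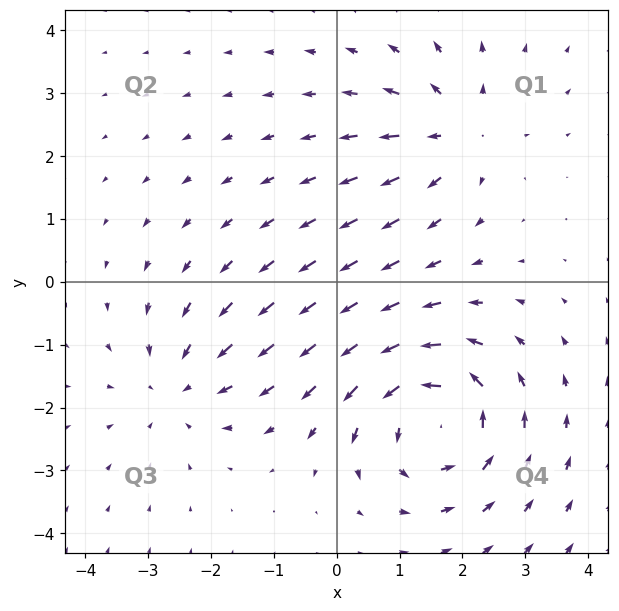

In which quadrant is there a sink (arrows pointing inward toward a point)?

Q3

The sink sits at approximately (-2.5, -1.7), which lies in quadrant Q3. The divergence there is about -3, negative as expected for a sink.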